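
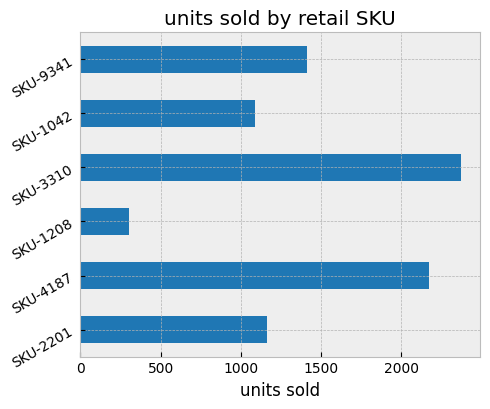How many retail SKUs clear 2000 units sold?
2

Above 2000: SKU-4187, SKU-3310.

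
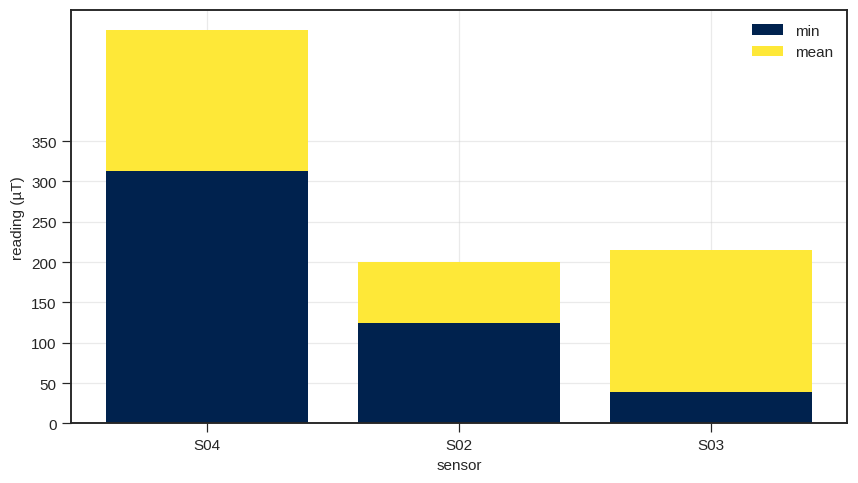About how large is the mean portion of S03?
≈ 150

mean top ≈ 200, bottom ≈ 50; segment ≈ 150.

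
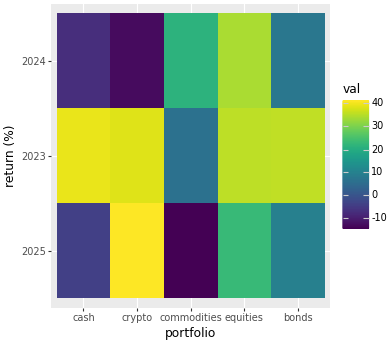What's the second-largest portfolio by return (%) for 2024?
Top 3 for 2024: equities ≈ 35, commodities ≈ 20, bonds ≈ 10.

commodities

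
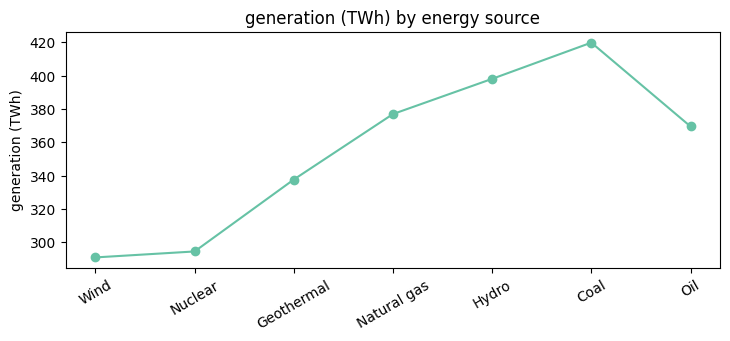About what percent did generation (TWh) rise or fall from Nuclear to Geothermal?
≈ +13.3%

Nuclear ≈ 300, Geothermal ≈ 340; (340 − 300) / 300 ≈ +13.3%.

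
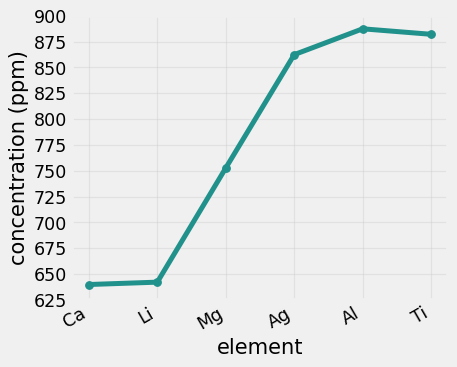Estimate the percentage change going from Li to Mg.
≈ +15.4%

Li ≈ 650, Mg ≈ 750; (750 − 650) / 650 ≈ +15.4%.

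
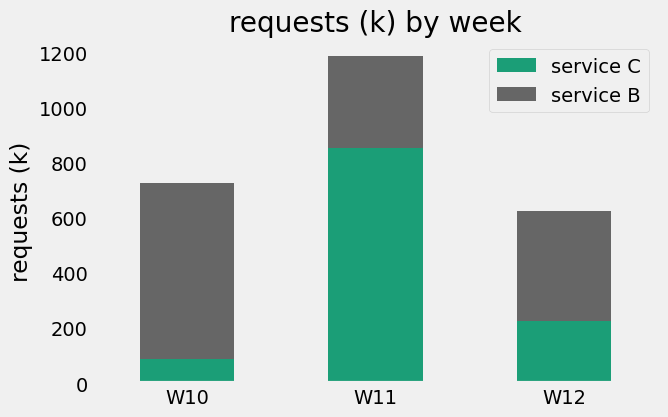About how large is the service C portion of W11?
≈ 900

service C top ≈ 900, bottom ≈ 0; segment ≈ 900.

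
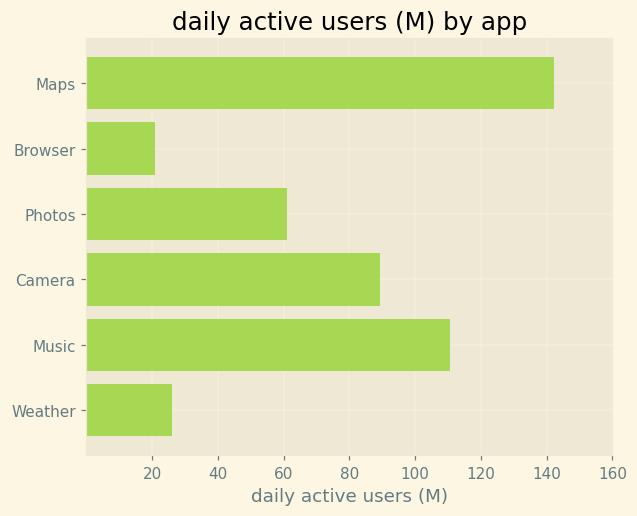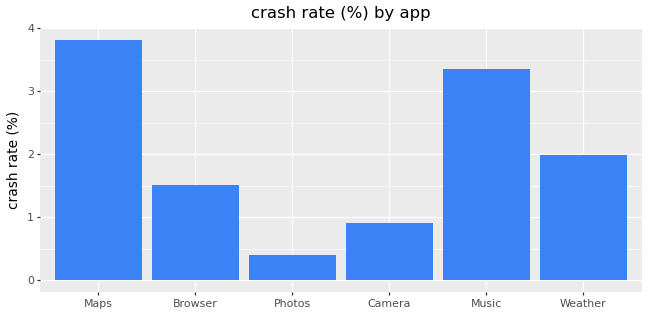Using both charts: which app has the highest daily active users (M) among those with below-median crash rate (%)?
Chart 2 median crash rate (%) ≈ 2; below-median apps: Browser, Photos, Camera. Among those, Camera has the highest daily active users (M) (≈ 80).

Camera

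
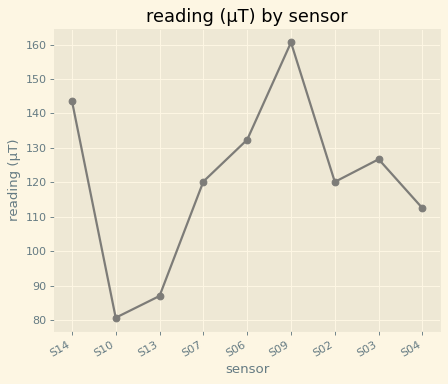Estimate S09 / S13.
S09 ≈ 160, S13 ≈ 90; 160/90 ≈ 1.78.

≈ 1.78×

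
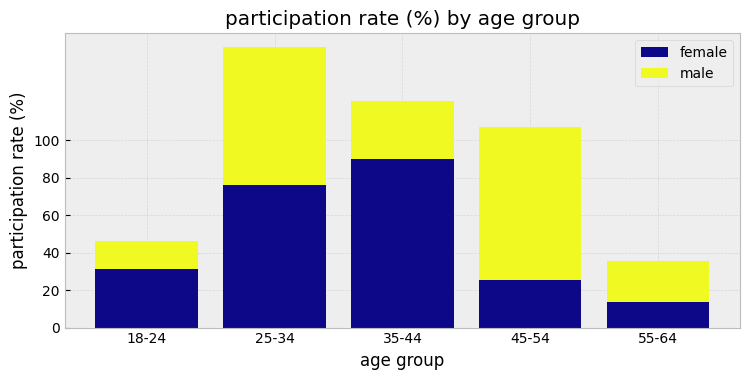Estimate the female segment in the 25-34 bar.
female top ≈ 80, bottom ≈ 0; segment ≈ 80.

≈ 80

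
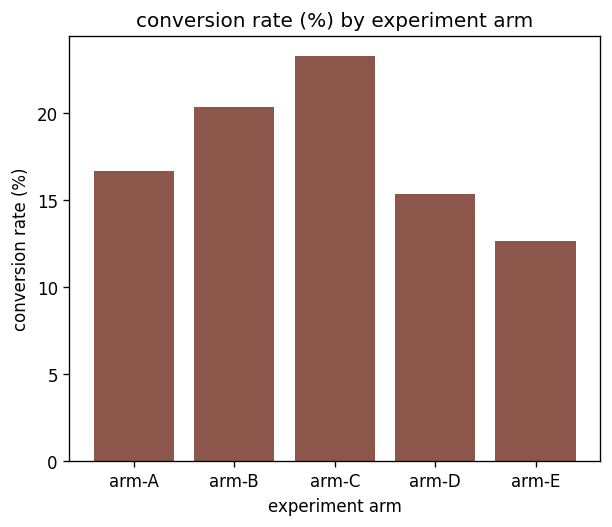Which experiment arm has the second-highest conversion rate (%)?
arm-B

Top 3: arm-C ≈ 24, arm-B ≈ 20, arm-A ≈ 16.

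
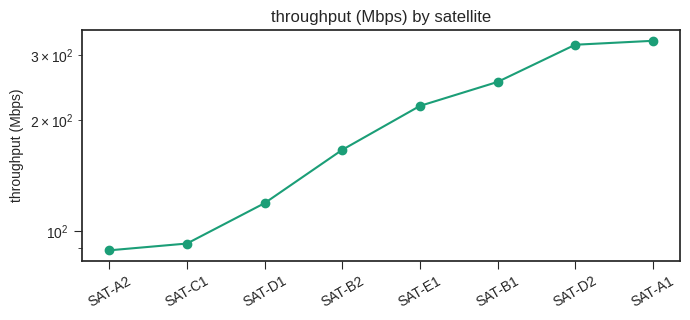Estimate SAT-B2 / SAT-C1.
≈ 1.6×

SAT-B2 ≈ 160, SAT-C1 ≈ 100; 160/100 ≈ 1.6.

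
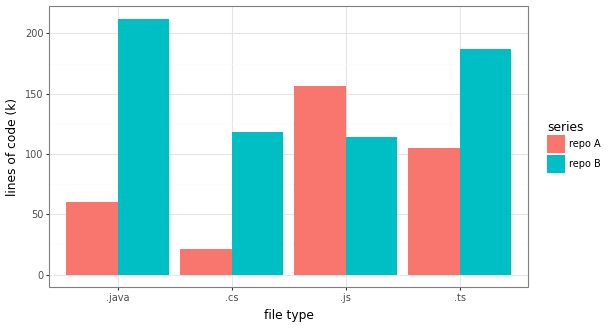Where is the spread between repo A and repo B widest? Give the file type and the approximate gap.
.java: repo A ≈ 60, repo B ≈ 220 → gap ≈ 160. Next-largest (.cs) is only ≈ 100.

.java, ≈ 160 k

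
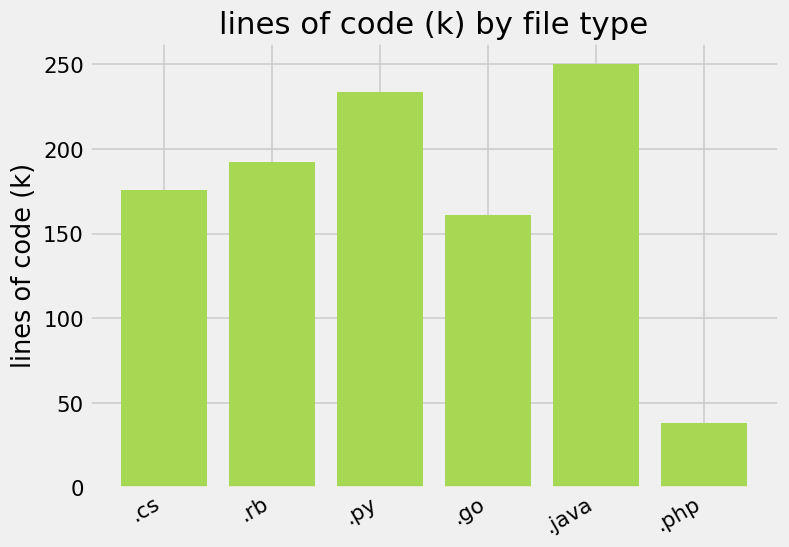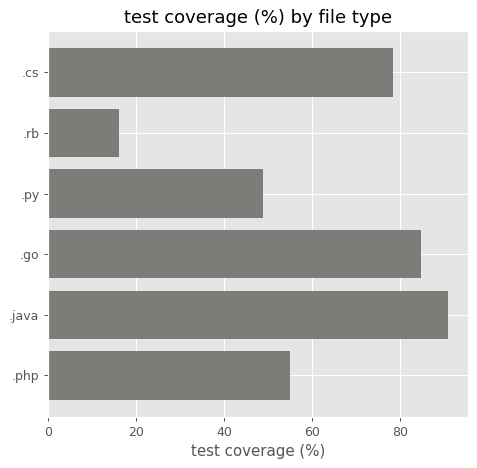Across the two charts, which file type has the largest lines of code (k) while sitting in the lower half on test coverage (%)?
.py

Chart 2 median test coverage (%) ≈ 70; below-median file types: .rb, .py, .php. Among those, .py has the highest lines of code (k) (≈ 225).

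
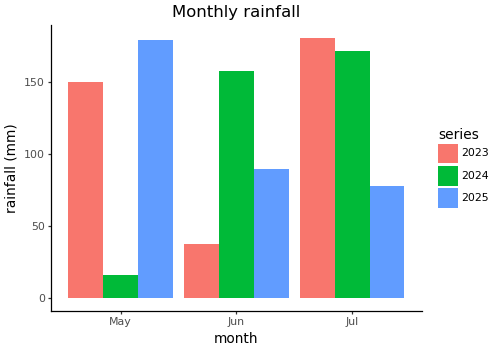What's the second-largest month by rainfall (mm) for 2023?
Top 3 for 2023: Jul ≈ 180, May ≈ 140, Jun ≈ 40.

May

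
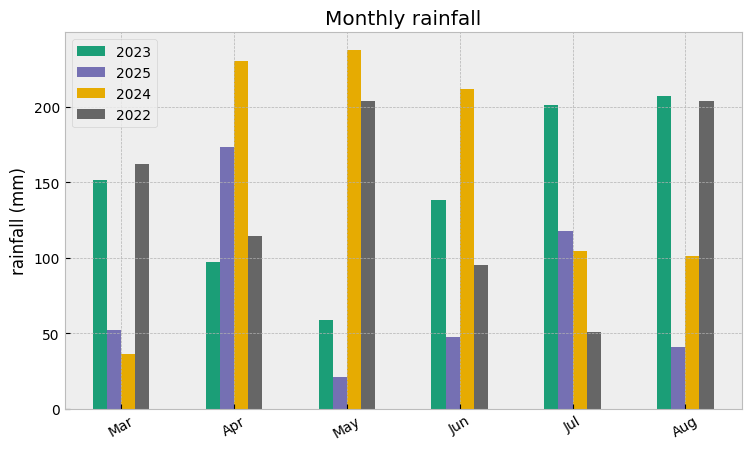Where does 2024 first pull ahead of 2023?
Mar: 2024 ≈ 40 vs 2023 ≈ 160 (not yet); Apr: 2024 ≈ 240 vs 2023 ≈ 100 (first crossover).

Apr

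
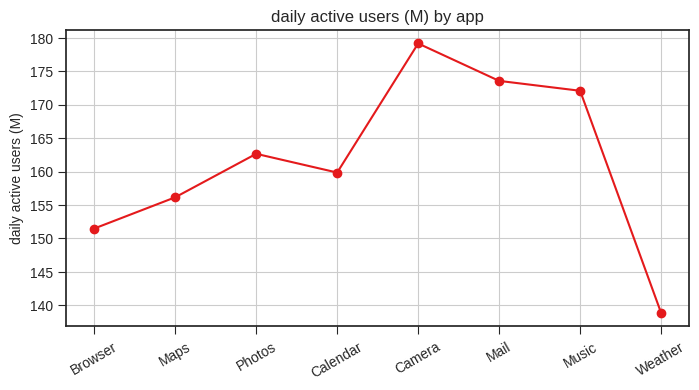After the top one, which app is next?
Mail

Top 3: Camera ≈ 180, Mail ≈ 175, Music ≈ 170.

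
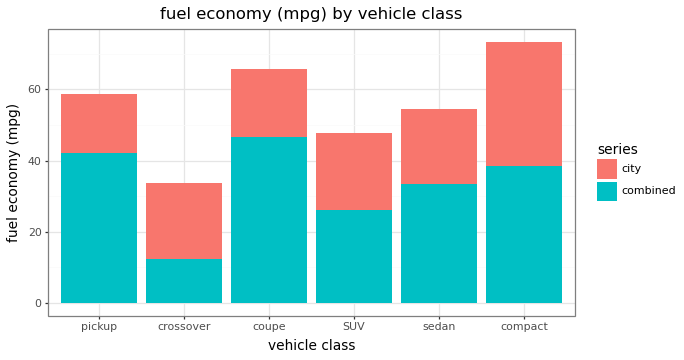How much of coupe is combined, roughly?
≈ 50

combined top ≈ 50, bottom ≈ 0; segment ≈ 50.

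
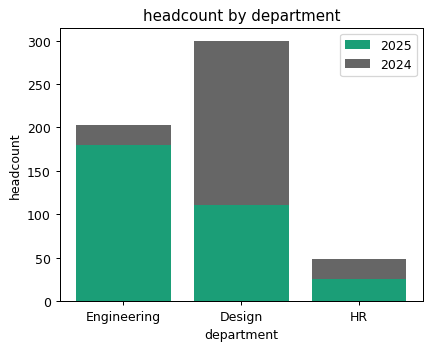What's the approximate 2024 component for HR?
2024 top ≈ 50, bottom ≈ 25; segment ≈ 25.

≈ 25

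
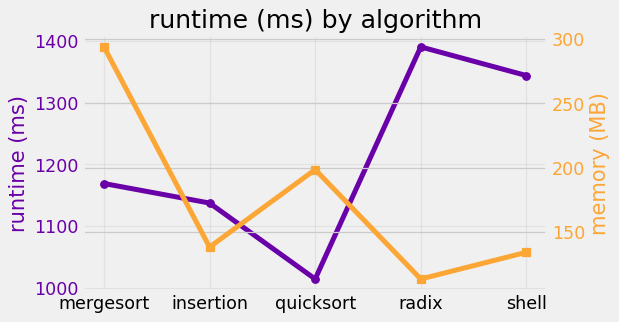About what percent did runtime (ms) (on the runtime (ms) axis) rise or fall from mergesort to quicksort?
≈ -13%

mergesort ≈ 1150, quicksort ≈ 1000; (1000 − 1150) / 1150 ≈ -13%.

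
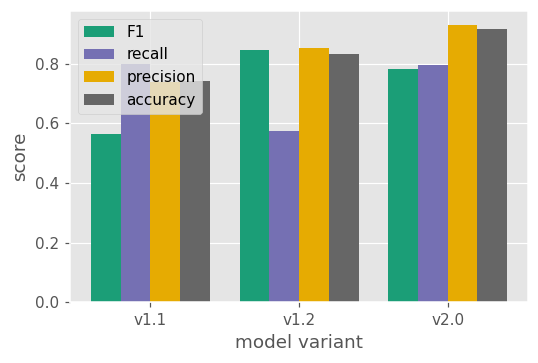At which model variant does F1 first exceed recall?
v1.1: F1 ≈ 0.6 vs recall ≈ 0.8 (not yet); v1.2: F1 ≈ 0.8 vs recall ≈ 0.6 (first crossover).

v1.2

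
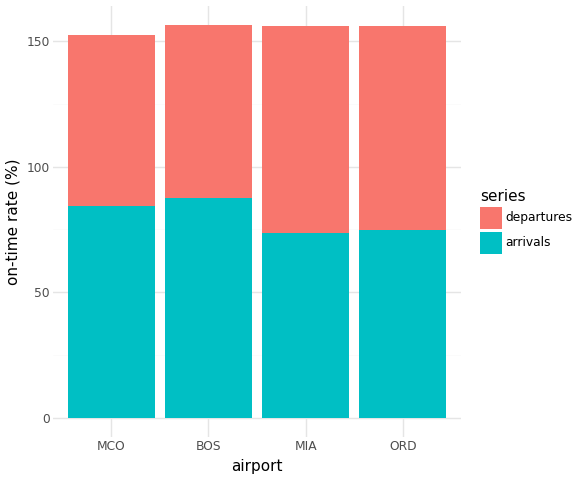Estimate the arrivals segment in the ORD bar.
arrivals top ≈ 80, bottom ≈ 0; segment ≈ 80.

≈ 80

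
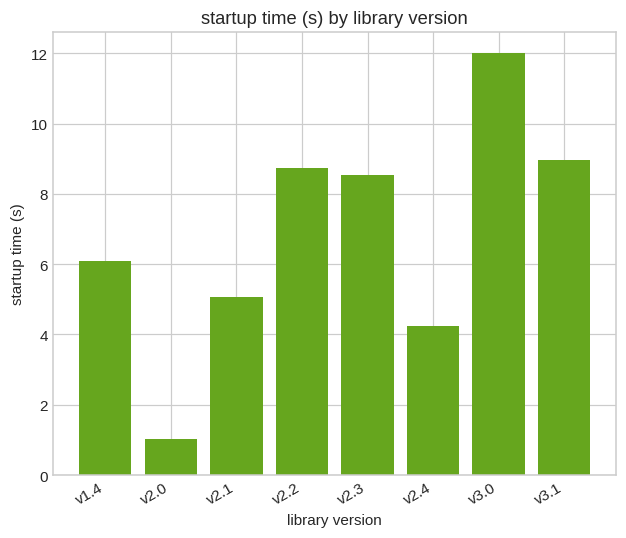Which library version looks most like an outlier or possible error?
v2.0

v2.0 ≈ 1; the rest sit between ≈ 4 and ≈ 12.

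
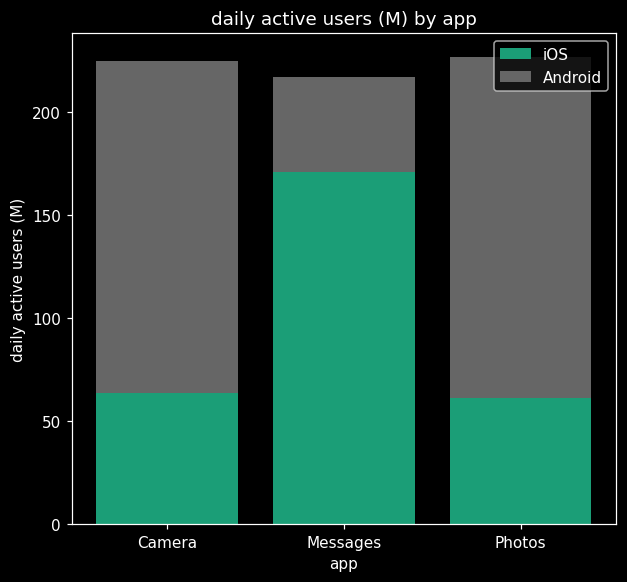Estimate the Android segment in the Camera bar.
≈ 160

Android top ≈ 220, bottom ≈ 60; segment ≈ 160.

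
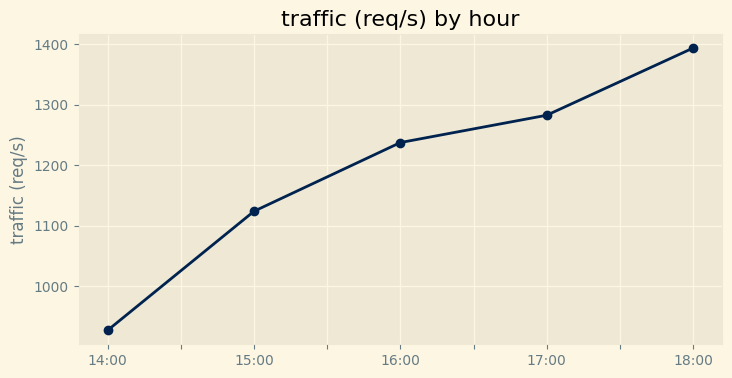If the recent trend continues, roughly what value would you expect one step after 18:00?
≈ 1475

Last three: 1250, 1300, 1400 → slope ≈ 75/step → next ≈ 1475.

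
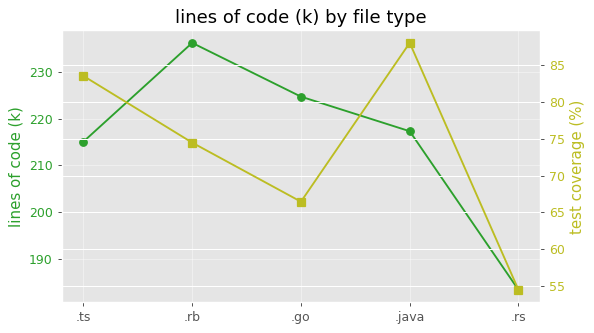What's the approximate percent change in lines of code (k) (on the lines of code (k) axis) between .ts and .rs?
.ts ≈ 215, .rs ≈ 185; (185 − 215) / 215 ≈ -14%.

≈ -14%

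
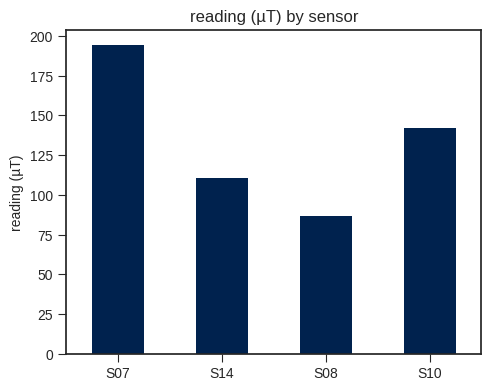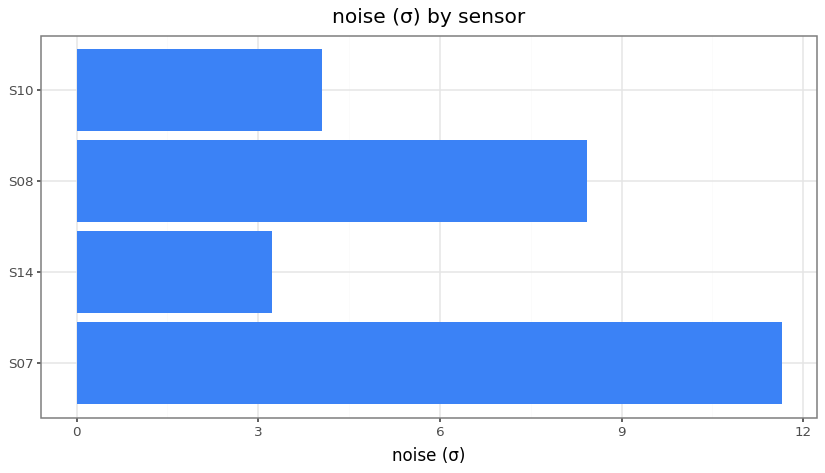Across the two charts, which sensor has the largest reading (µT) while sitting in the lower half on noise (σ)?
S10

Chart 2 median noise (σ) ≈ 6; below-median sensors: S14, S10. Among those, S10 has the highest reading (µT) (≈ 140).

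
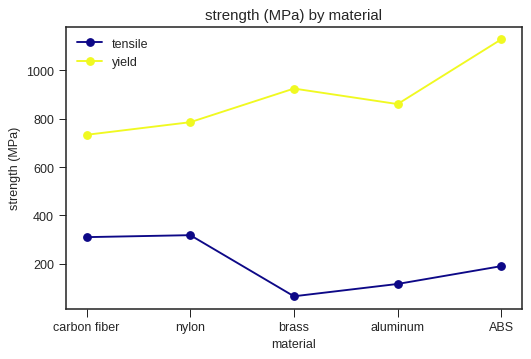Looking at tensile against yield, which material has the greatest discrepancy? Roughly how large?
ABS, ≈ 900 MPa

ABS: tensile ≈ 200, yield ≈ 1100 → gap ≈ 900. Next-largest (brass) is only ≈ 800.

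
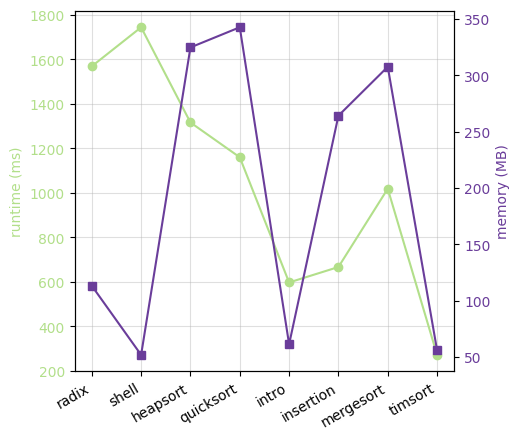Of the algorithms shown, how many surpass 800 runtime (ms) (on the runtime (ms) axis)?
Above 800: radix, shell, heapsort, quicksort, mergesort.

5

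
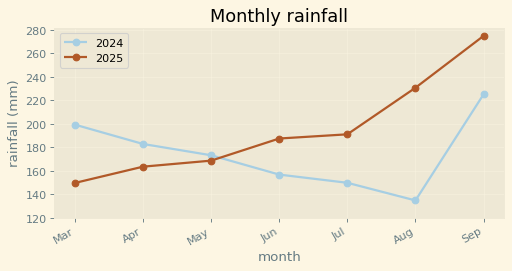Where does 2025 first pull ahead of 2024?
Jun

May: 2025 ≈ 160 vs 2024 ≈ 180 (not yet); Jun: 2025 ≈ 180 vs 2024 ≈ 160 (first crossover).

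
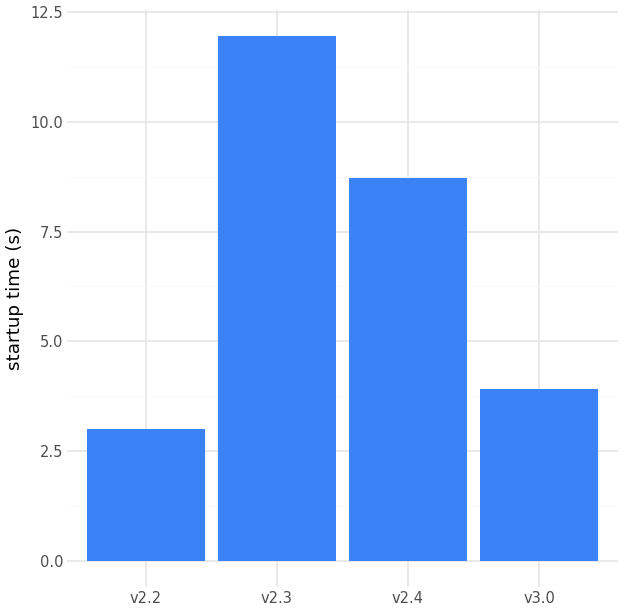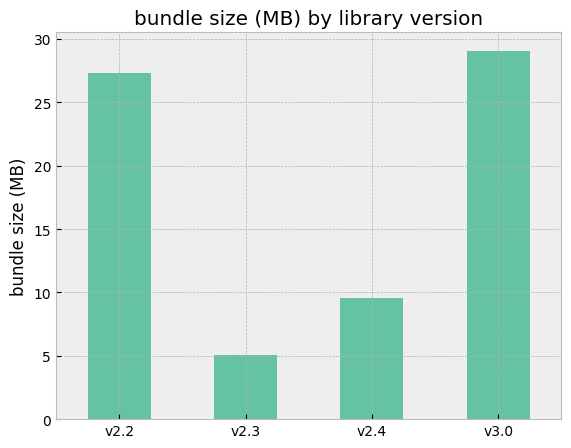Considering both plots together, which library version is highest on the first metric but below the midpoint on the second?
v2.3

Chart 2 median bundle size (MB) ≈ 20; below-median library versions: v2.3, v2.4. Among those, v2.3 has the highest startup time (s) (≈ 12).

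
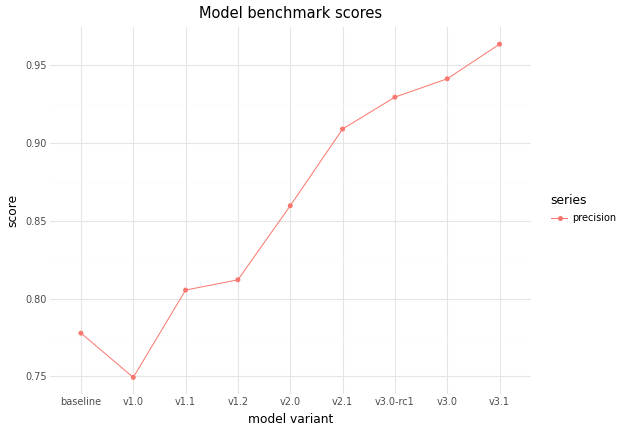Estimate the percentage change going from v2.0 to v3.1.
≈ +11.6%

v2.0 ≈ 0.86, v3.1 ≈ 0.96; (0.96 − 0.86) / 0.86 ≈ +11.6%.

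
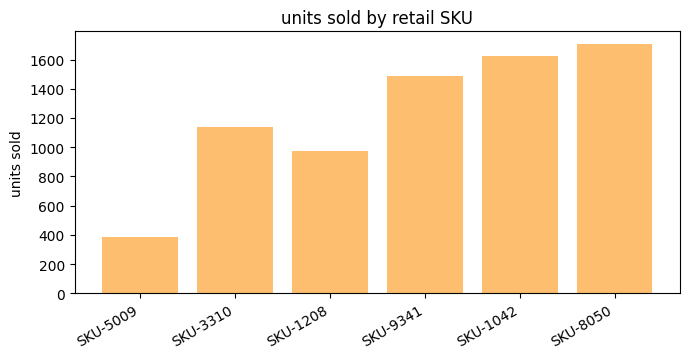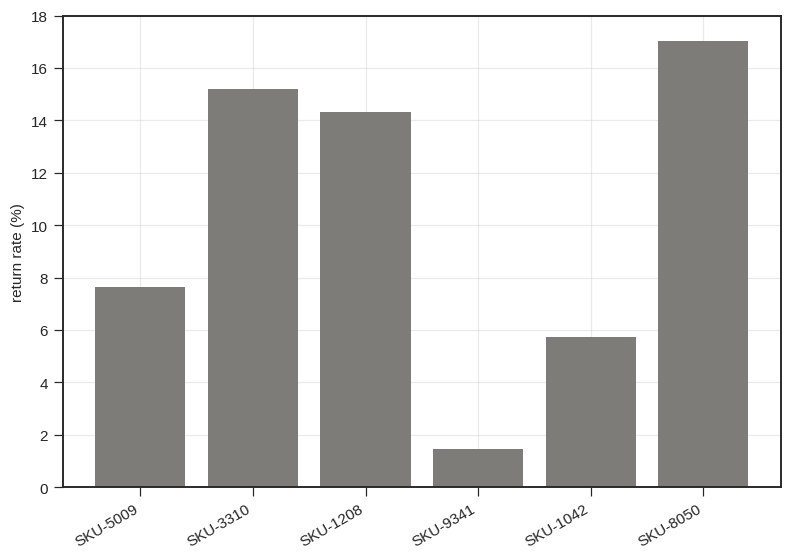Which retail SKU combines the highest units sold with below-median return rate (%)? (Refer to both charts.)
SKU-1042

Chart 2 median return rate (%) ≈ 10; below-median retail SKUs: SKU-5009, SKU-9341, SKU-1042. Among those, SKU-1042 has the highest units sold (≈ 1600).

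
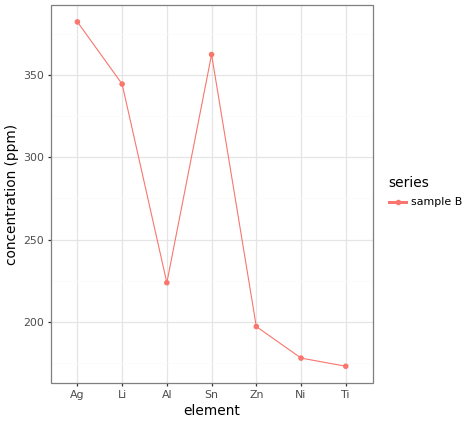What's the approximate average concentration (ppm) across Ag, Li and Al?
(380 + 340 + 220) / 3 ≈ 313.

≈ 313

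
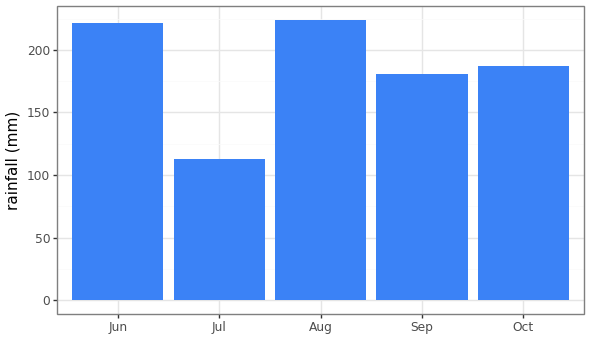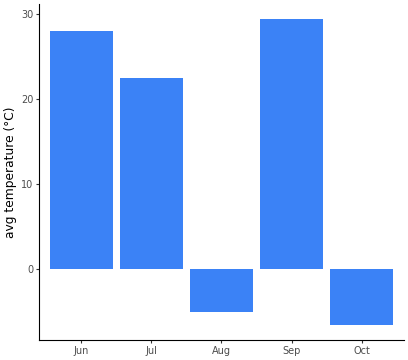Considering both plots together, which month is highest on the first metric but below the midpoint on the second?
Aug

Chart 2 median avg temperature (°C) ≈ 20; below-median months: Aug, Oct. Among those, Aug has the highest rainfall (mm) (≈ 225).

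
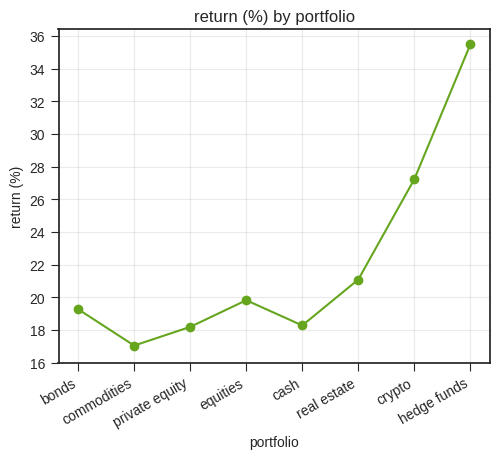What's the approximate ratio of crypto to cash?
crypto ≈ 28, cash ≈ 18; 28/18 ≈ 1.56.

≈ 1.56×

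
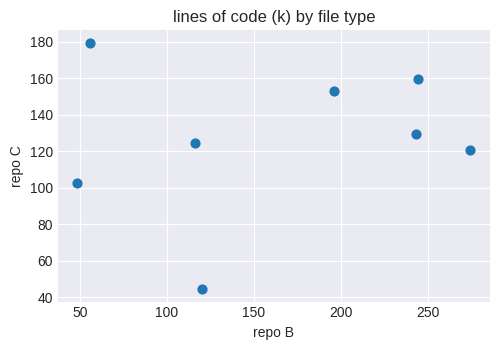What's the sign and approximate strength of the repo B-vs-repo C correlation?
no clear correlation

Points are roughly uncorrelated; weak (|r| ≈ 0.1).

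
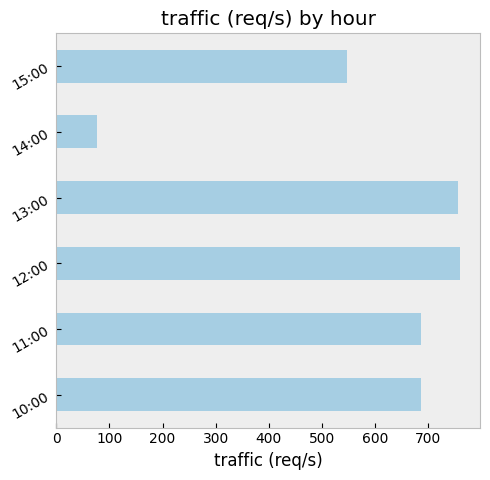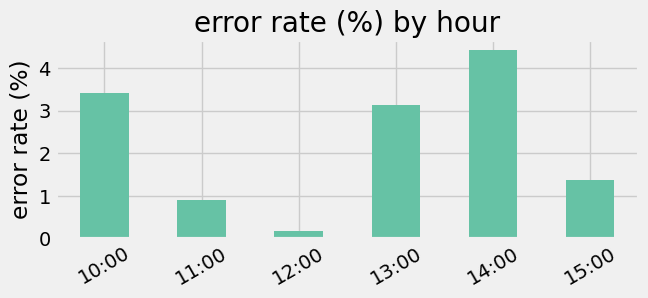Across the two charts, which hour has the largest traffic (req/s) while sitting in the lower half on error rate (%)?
Chart 2 median error rate (%) ≈ 2.5; below-median hours: 11:00, 12:00, 15:00. Among those, 12:00 has the highest traffic (req/s) (≈ 800).

12:00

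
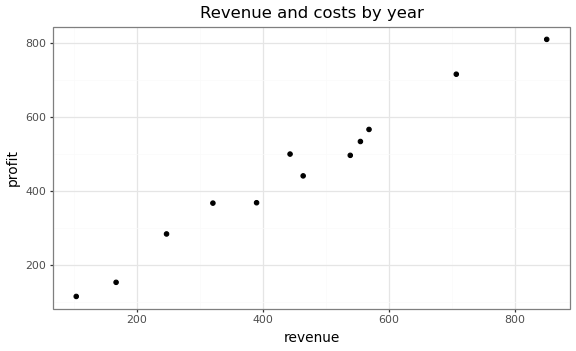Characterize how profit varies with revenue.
Points are positively correlated; strong (|r| ≈ 1.0).

positive, strong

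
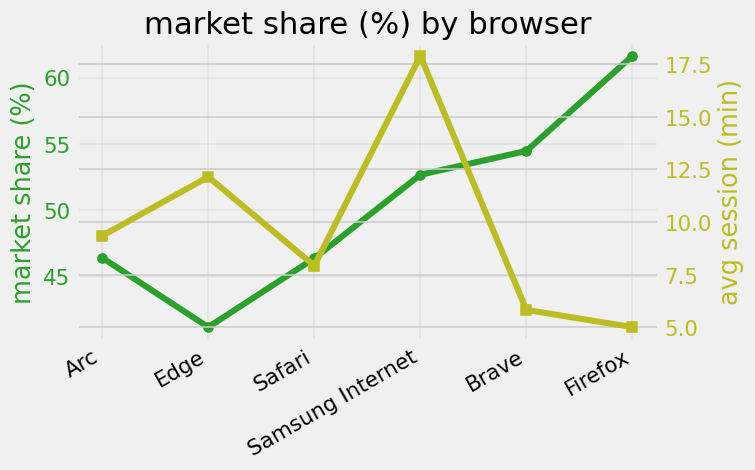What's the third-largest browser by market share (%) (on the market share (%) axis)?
Top 4 (on the market share (%) axis): Firefox ≈ 62, Brave ≈ 54, Samsung Internet ≈ 52, Arc ≈ 46.

Samsung Internet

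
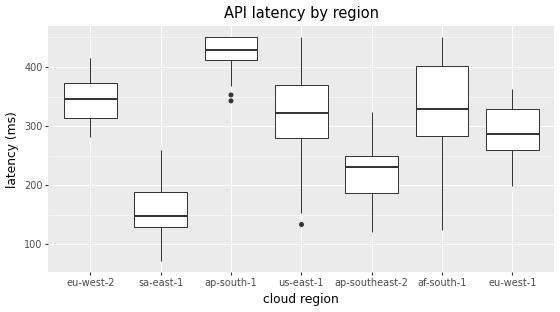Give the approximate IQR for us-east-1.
≈ 100

Q3 ≈ 375, Q1 ≈ 275; IQR ≈ 100.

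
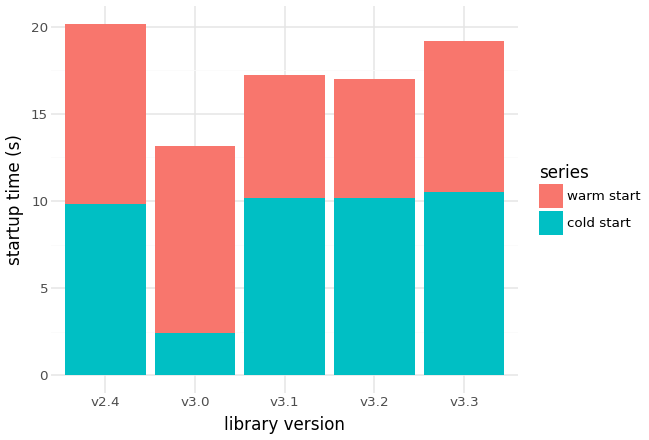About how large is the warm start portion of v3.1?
≈ 8

warm start top ≈ 18, bottom ≈ 10; segment ≈ 8.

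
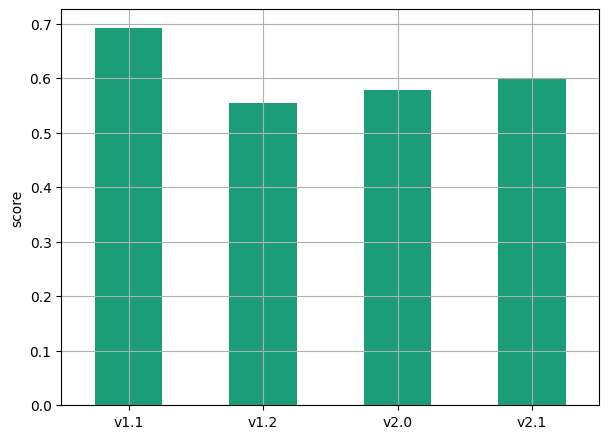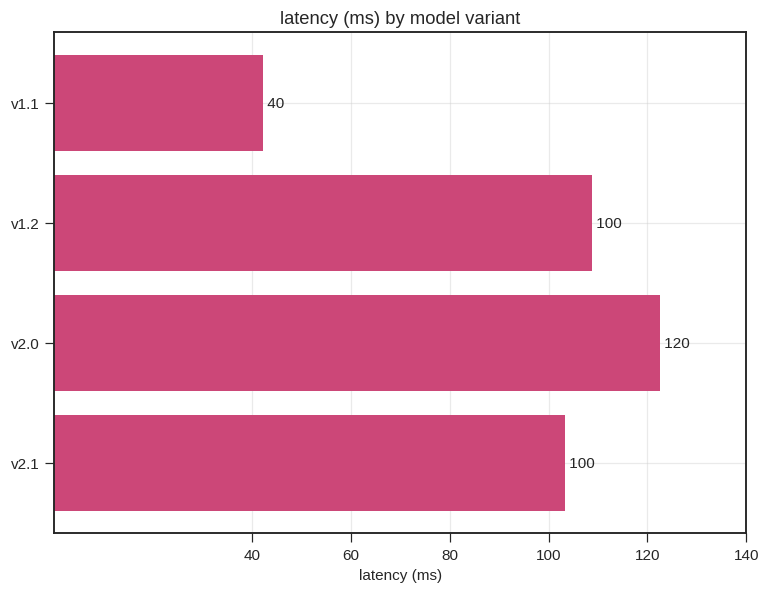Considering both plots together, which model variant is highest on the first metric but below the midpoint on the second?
v1.1

Chart 2 median latency (ms) ≈ 100; below-median model variants: v1.1, v2.1. Among those, v1.1 has the highest score (≈ 0.7).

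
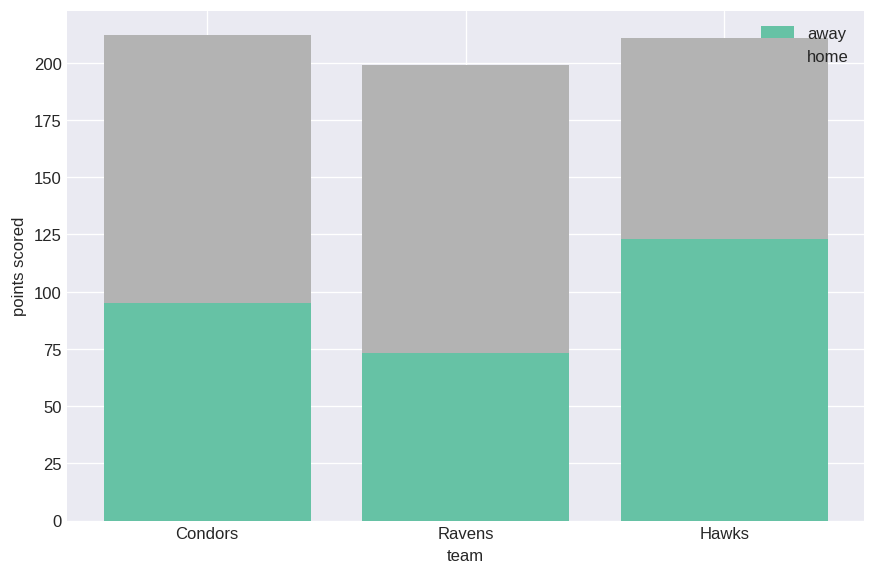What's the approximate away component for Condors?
≈ 100

away top ≈ 100, bottom ≈ 0; segment ≈ 100.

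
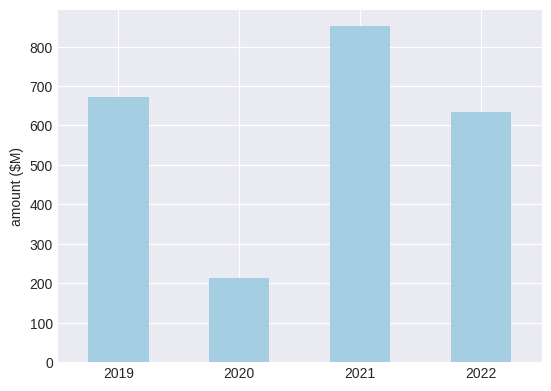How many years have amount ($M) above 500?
Above 500: 2019, 2021, 2022.

3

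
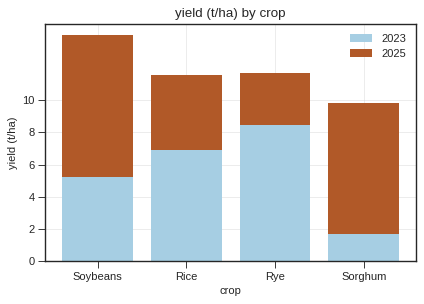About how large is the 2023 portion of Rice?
≈ 6

2023 top ≈ 6, bottom ≈ 0; segment ≈ 6.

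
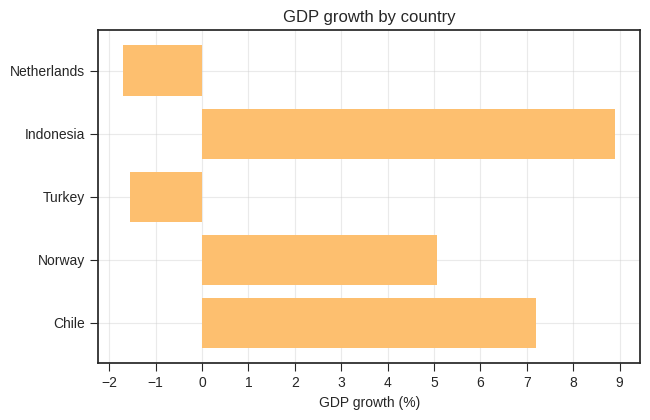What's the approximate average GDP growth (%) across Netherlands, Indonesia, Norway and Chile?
≈ 5

(-2 + 9 + 5 + 7) / 4 ≈ 5.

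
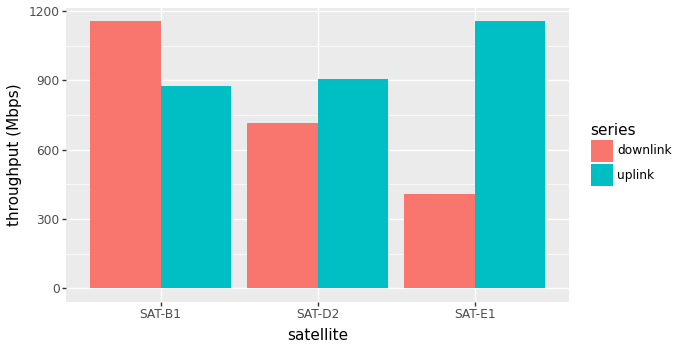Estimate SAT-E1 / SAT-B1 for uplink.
SAT-E1 ≈ 1200, SAT-B1 ≈ 900; 1200/900 ≈ 1.33.

≈ 1.33×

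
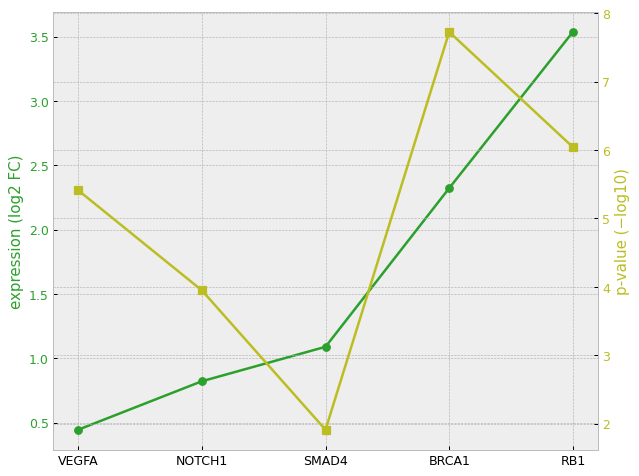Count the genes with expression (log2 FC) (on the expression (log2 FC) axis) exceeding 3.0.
Above 3.0: RB1.

1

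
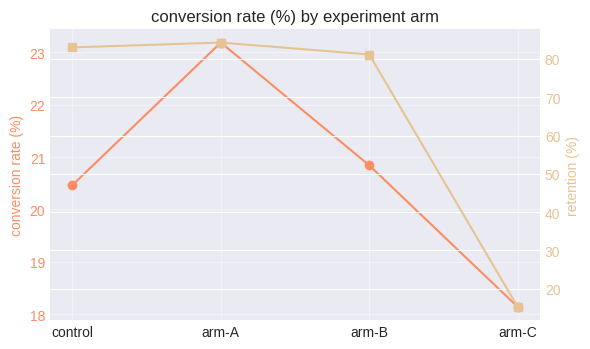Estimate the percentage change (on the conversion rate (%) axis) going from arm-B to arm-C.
arm-B ≈ 21.0, arm-C ≈ 18.0; (18.0 − 21.0) / 21.0 ≈ -14.3%.

≈ -14.3%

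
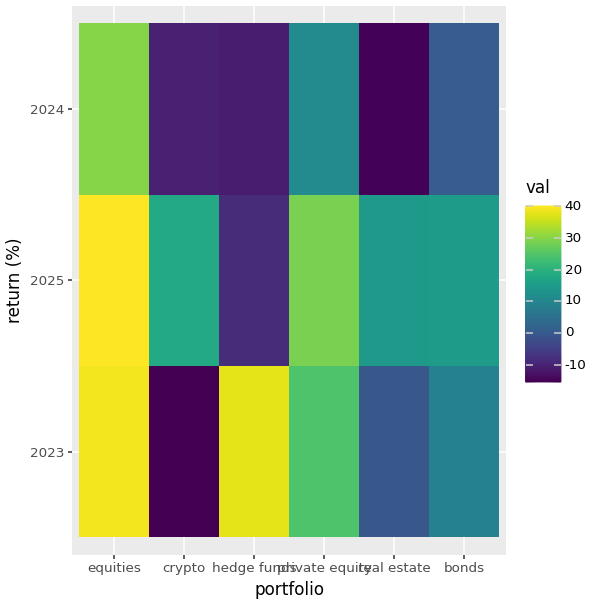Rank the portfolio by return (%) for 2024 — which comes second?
Top 3 for 2024: equities ≈ 30, private equity ≈ 10, bonds ≈ 0.

private equity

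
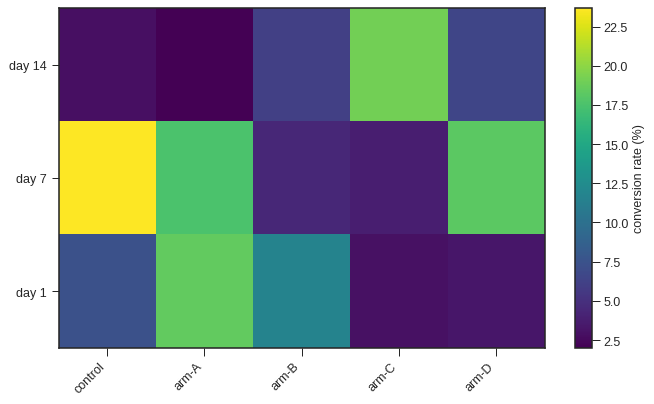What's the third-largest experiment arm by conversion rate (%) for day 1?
Top 4 for day 1: arm-A ≈ 18, arm-B ≈ 12, control ≈ 8, arm-D ≈ 4.

control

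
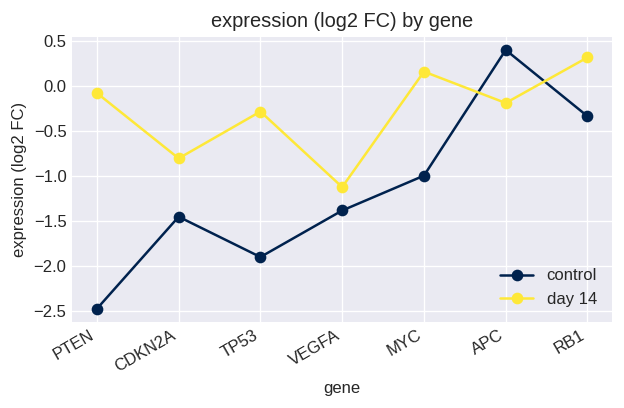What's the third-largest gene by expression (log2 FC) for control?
MYC

Top 4 for control: APC ≈ 0.5, RB1 ≈ -0.5, MYC ≈ -1.0, VEGFA ≈ -1.5.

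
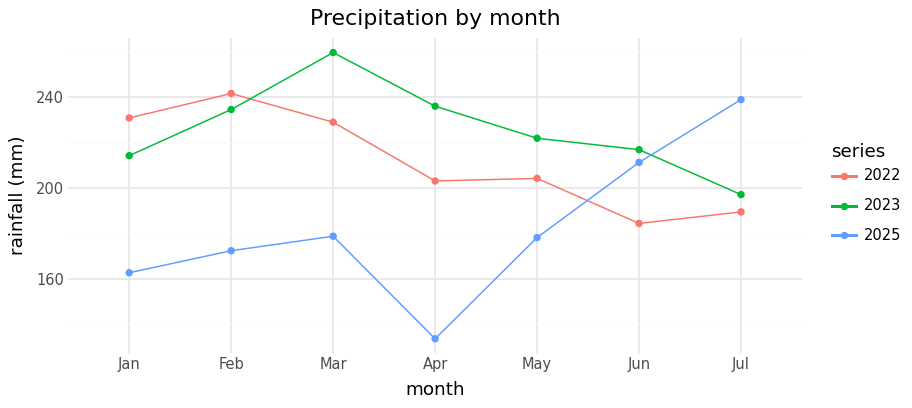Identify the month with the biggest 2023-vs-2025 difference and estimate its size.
Apr: 2023 ≈ 240, 2025 ≈ 140 → gap ≈ 100. Next-largest (Mar) is only ≈ 80.

Apr, ≈ 100 mm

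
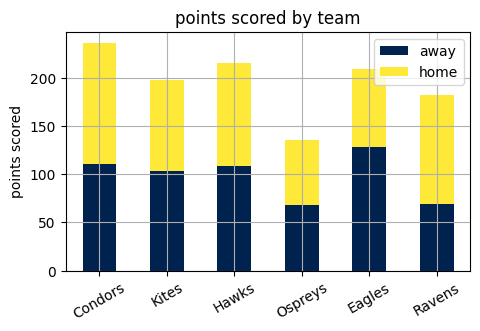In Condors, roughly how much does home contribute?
home top ≈ 240, bottom ≈ 120; segment ≈ 120.

≈ 120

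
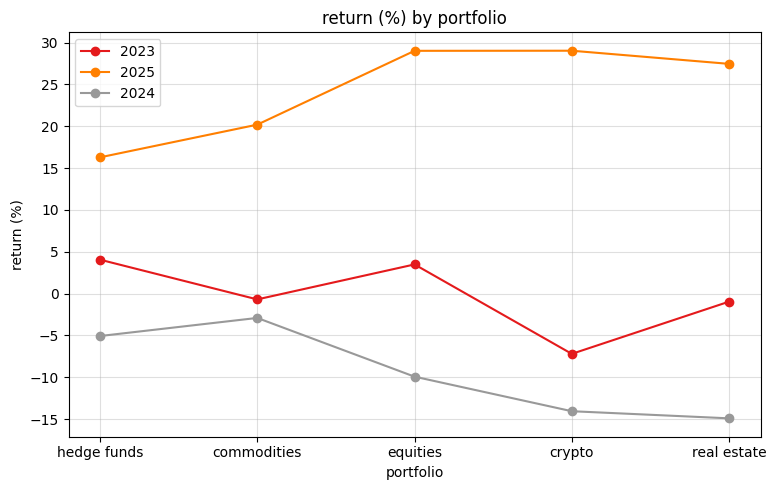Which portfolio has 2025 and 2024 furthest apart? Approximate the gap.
crypto, ≈ 45 %

crypto: 2025 ≈ 30, 2024 ≈ -15 → gap ≈ 45. Next-largest (real estate) is only ≈ 40.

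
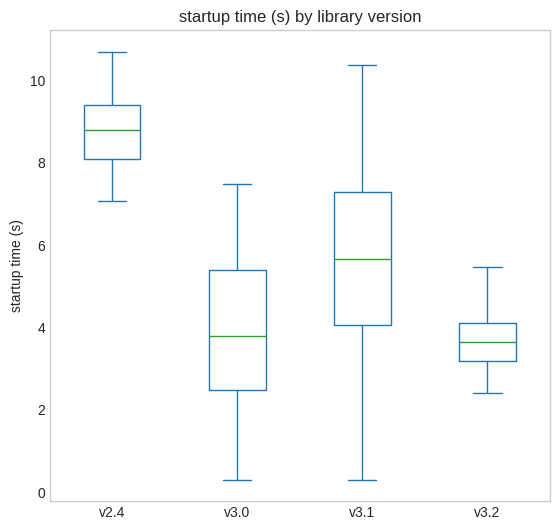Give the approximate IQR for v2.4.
Q3 ≈ 9.5, Q1 ≈ 8.0; IQR ≈ 1.5.

≈ 1.5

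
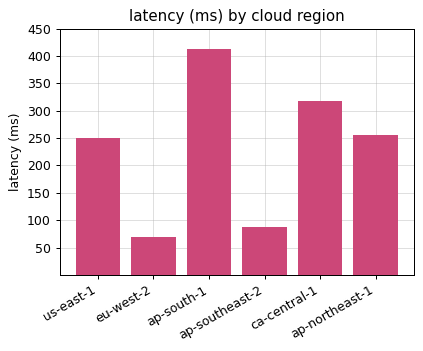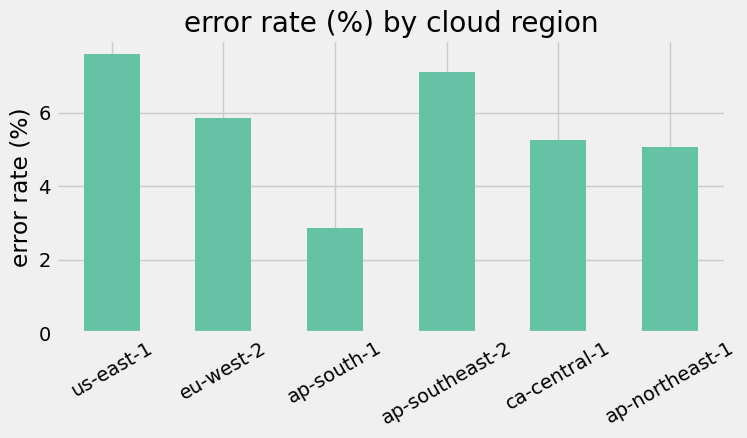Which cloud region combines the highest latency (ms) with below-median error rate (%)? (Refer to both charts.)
Chart 2 median error rate (%) ≈ 6; below-median cloud regions: ap-south-1, ca-central-1, ap-northeast-1. Among those, ap-south-1 has the highest latency (ms) (≈ 400).

ap-south-1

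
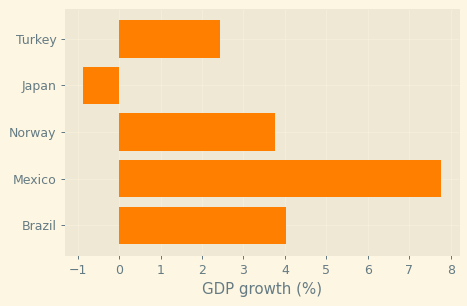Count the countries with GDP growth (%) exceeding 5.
Above 5: Mexico.

1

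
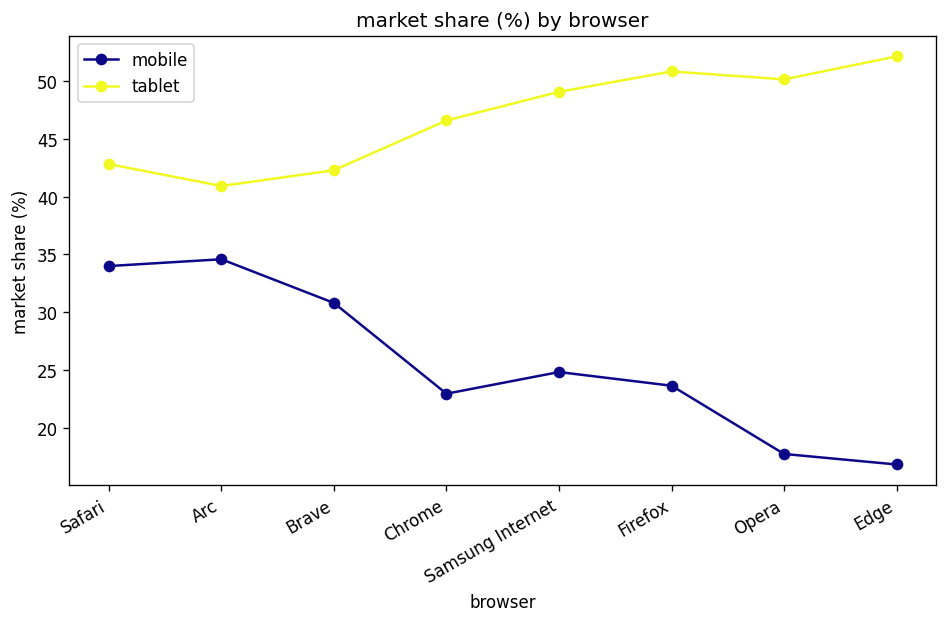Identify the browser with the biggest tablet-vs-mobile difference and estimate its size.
Edge, ≈ 35 %

Edge: tablet ≈ 50, mobile ≈ 15 → gap ≈ 35. Next-largest (Opera) is only ≈ 30.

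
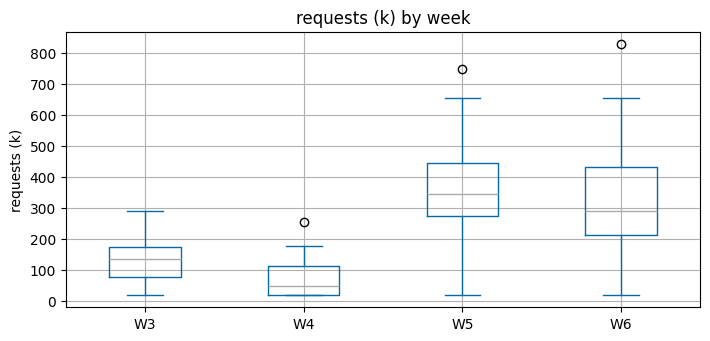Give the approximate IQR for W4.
Q3 ≈ 100, Q1 ≈ 0; IQR ≈ 100.

≈ 100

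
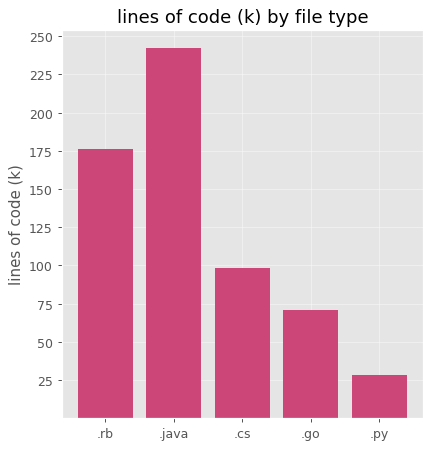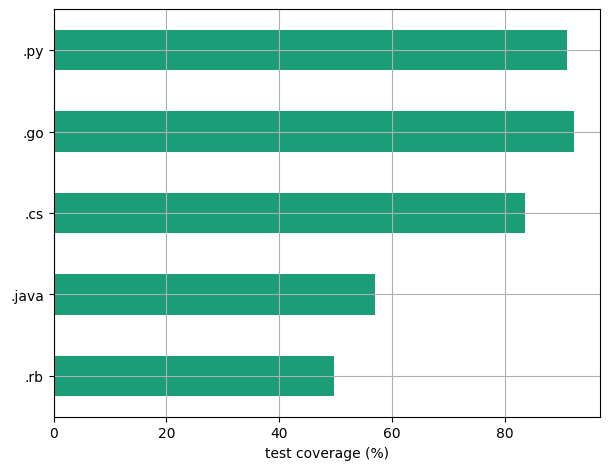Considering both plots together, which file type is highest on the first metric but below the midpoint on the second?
Chart 2 median test coverage (%) ≈ 80; below-median file types: .rb, .java. Among those, .java has the highest lines of code (k) (≈ 250).

.java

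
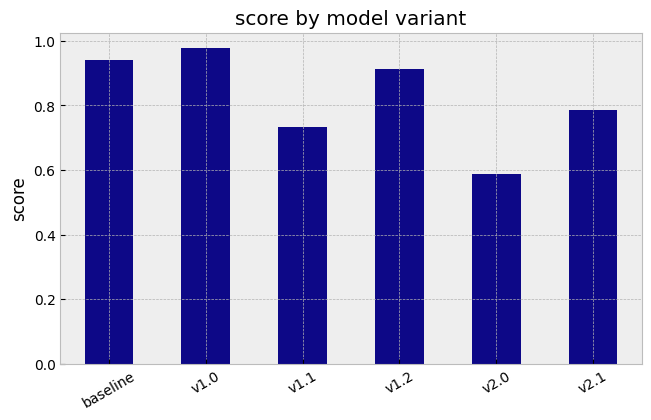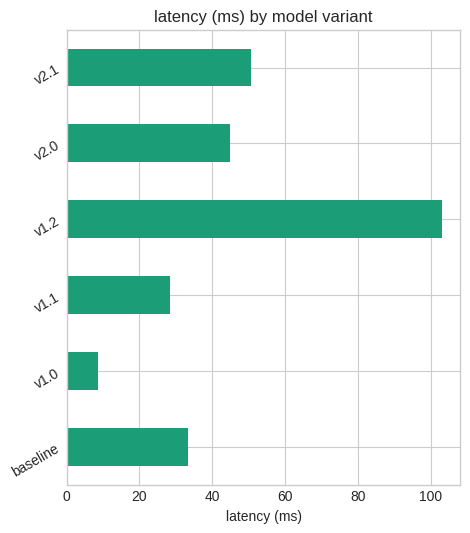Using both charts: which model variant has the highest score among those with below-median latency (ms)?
Chart 2 median latency (ms) ≈ 40; below-median model variants: baseline, v1.0, v1.1. Among those, v1.0 has the highest score (≈ 1).

v1.0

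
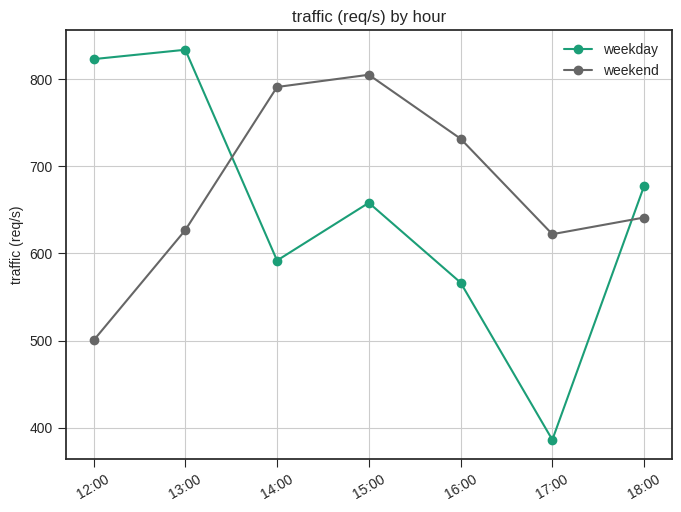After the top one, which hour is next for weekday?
12:00

Top 3 for weekday: 13:00 ≈ 850, 12:00 ≈ 800, 18:00 ≈ 700.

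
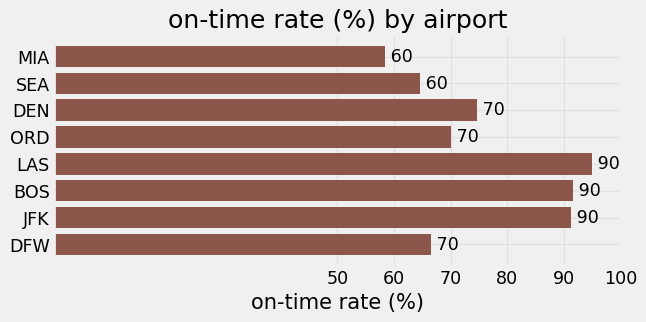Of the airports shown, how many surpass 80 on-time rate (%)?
Above 80: LAS, BOS, JFK.

3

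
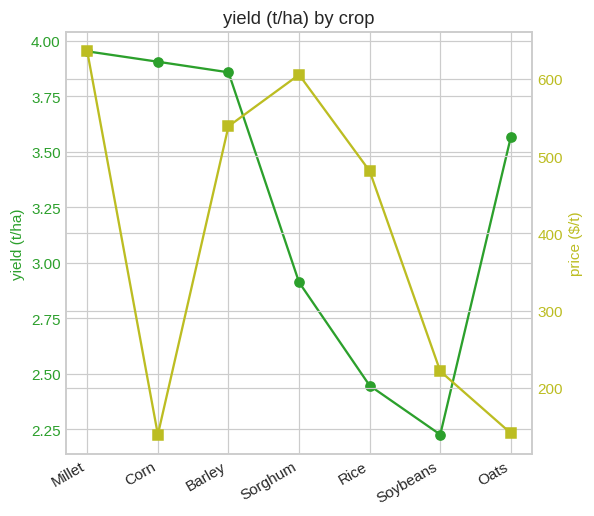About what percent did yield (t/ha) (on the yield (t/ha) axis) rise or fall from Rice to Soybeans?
≈ -8.3%

Rice ≈ 2.4, Soybeans ≈ 2.2; (2.2 − 2.4) / 2.4 ≈ -8.3%.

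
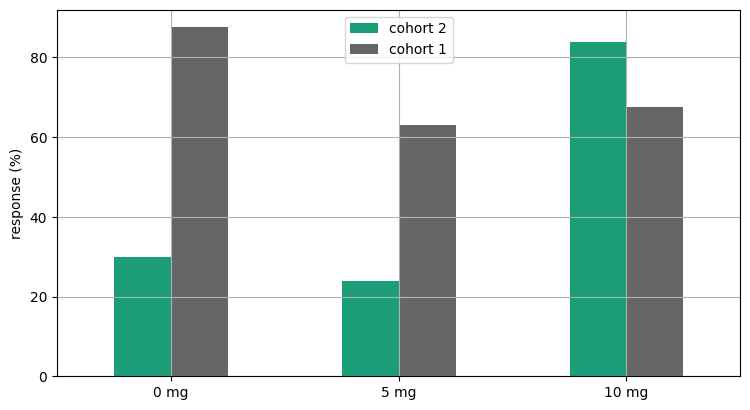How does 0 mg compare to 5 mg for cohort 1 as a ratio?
0 mg ≈ 90, 5 mg ≈ 60; 90/60 ≈ 1.5.

≈ 1.5×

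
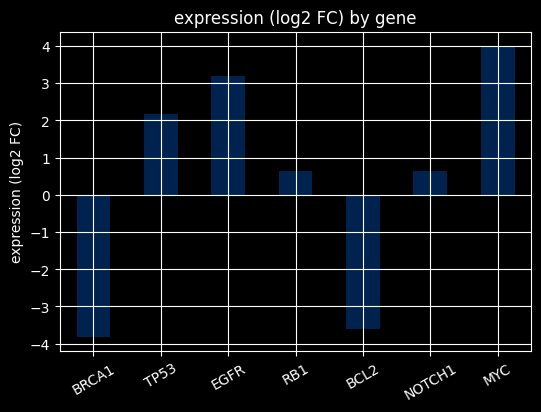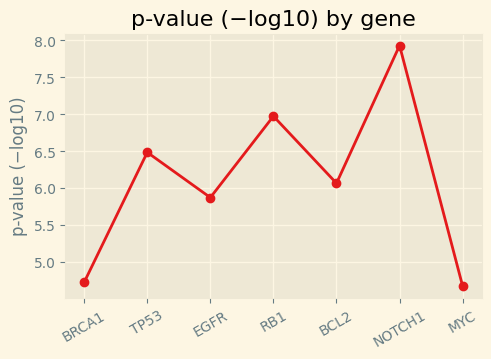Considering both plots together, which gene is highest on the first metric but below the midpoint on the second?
MYC

Chart 2 median p-value (−log10) ≈ 6; below-median genes: BRCA1, EGFR, MYC. Among those, MYC has the highest expression (log2 FC) (≈ 4).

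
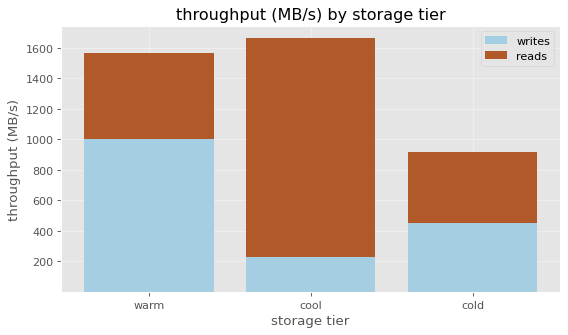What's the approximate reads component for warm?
reads top ≈ 1600, bottom ≈ 1000; segment ≈ 600.

≈ 600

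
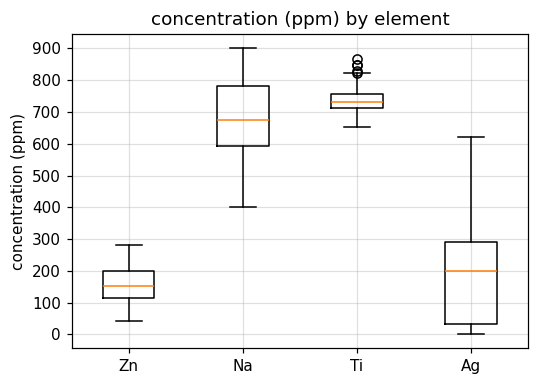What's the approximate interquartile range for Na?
≈ 200

Q3 ≈ 800, Q1 ≈ 600; IQR ≈ 200.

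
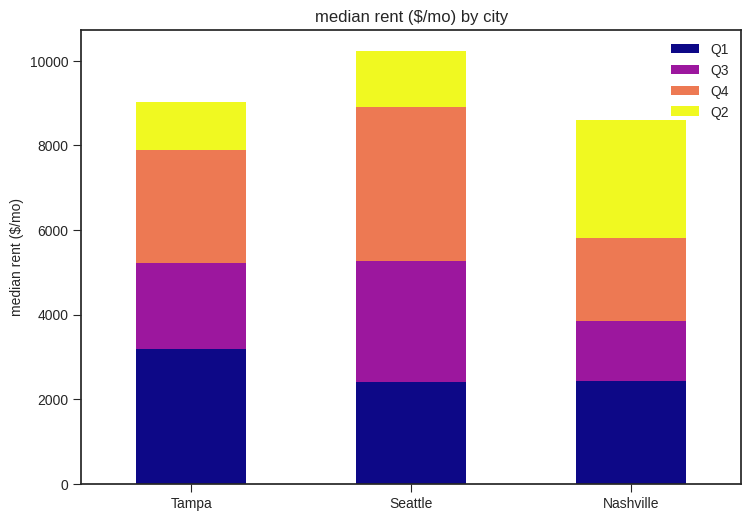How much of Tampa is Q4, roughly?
Q4 top ≈ 8000, bottom ≈ 5000; segment ≈ 3000.

≈ 3000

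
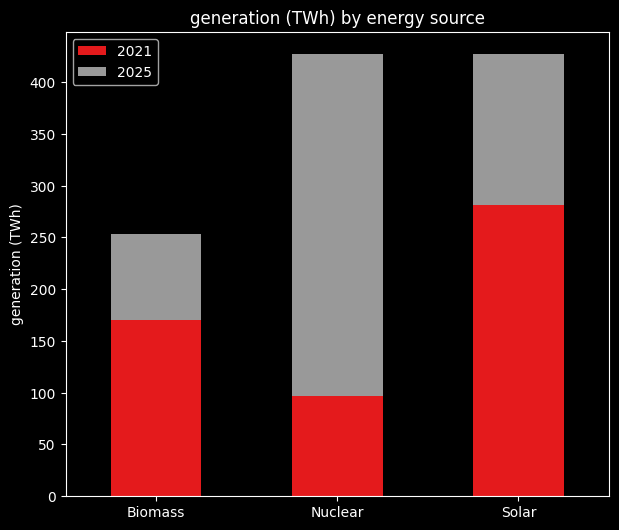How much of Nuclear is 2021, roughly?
≈ 100

2021 top ≈ 100, bottom ≈ 0; segment ≈ 100.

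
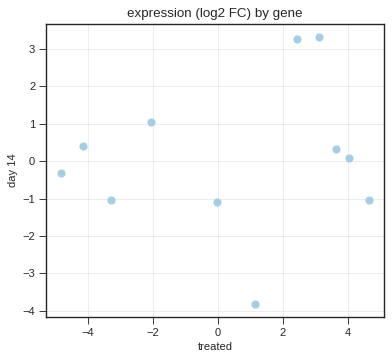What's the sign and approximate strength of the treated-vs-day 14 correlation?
no clear correlation

Points are roughly uncorrelated; weak (|r| ≈ 0.2).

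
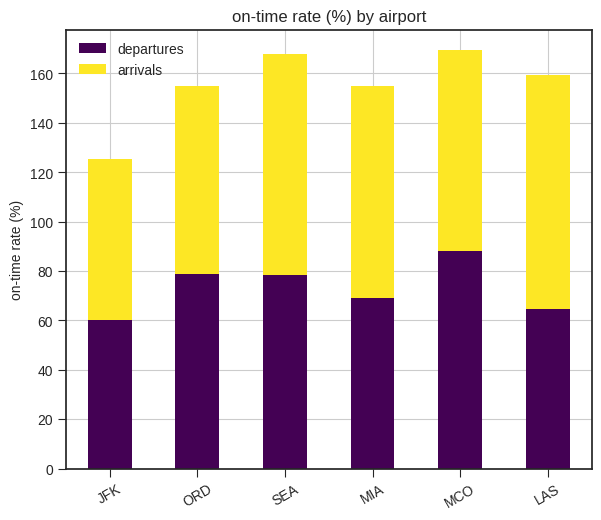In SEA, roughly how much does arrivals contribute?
arrivals top ≈ 160, bottom ≈ 80; segment ≈ 80.

≈ 80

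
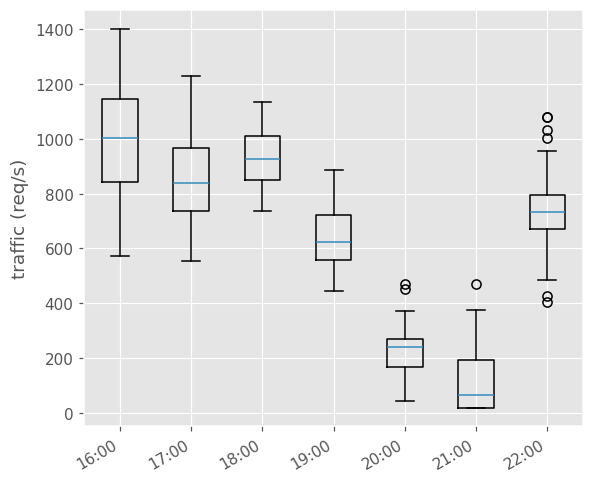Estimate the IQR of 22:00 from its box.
≈ 100

Q3 ≈ 800, Q1 ≈ 700; IQR ≈ 100.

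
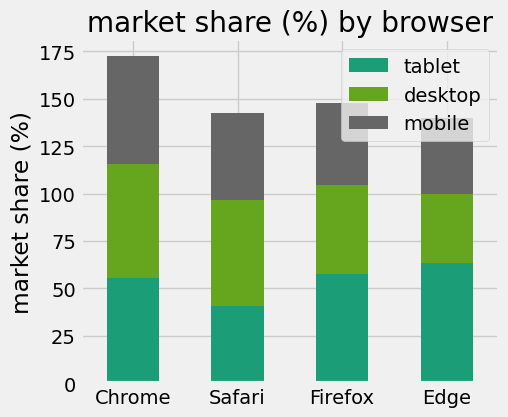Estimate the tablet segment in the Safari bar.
tablet top ≈ 40, bottom ≈ 0; segment ≈ 40.

≈ 40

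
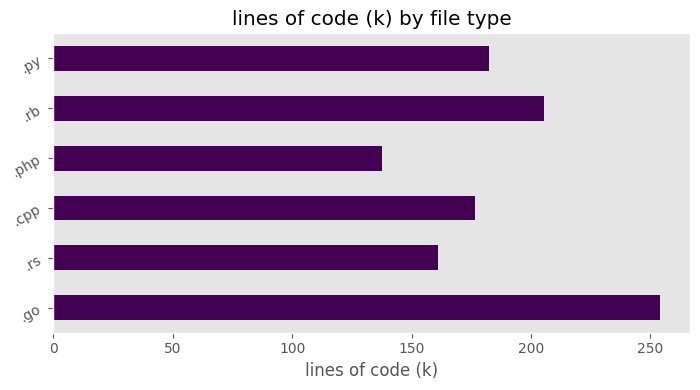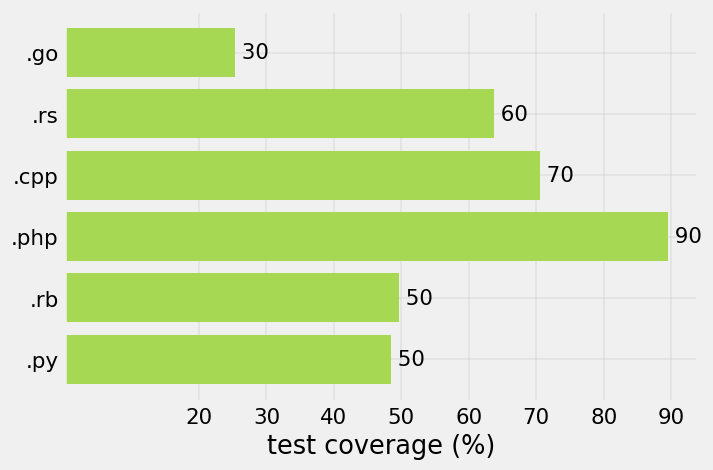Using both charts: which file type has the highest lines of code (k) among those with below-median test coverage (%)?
.go

Chart 2 median test coverage (%) ≈ 60; below-median file types: .go, .rb, .py. Among those, .go has the highest lines of code (k) (≈ 250).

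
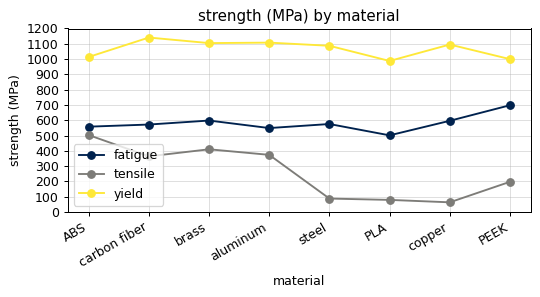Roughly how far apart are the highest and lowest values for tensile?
Max ABS ≈ 500, min copper ≈ 100; range ≈ 400.

≈ 400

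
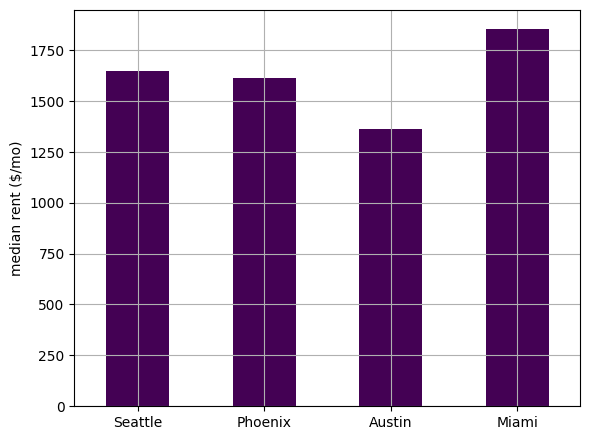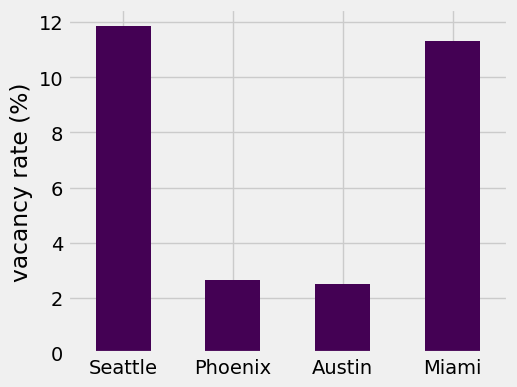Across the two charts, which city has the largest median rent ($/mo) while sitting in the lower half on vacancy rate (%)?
Chart 2 median vacancy rate (%) ≈ 6; below-median cities: Phoenix, Austin. Among those, Phoenix has the highest median rent ($/mo) (≈ 1600).

Phoenix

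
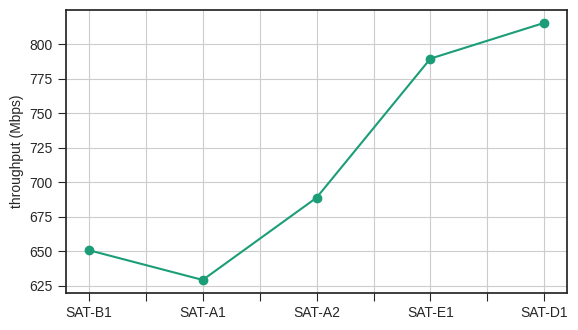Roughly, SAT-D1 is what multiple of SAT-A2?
SAT-D1 ≈ 820, SAT-A2 ≈ 680; 820/680 ≈ 1.21.

≈ 1.21×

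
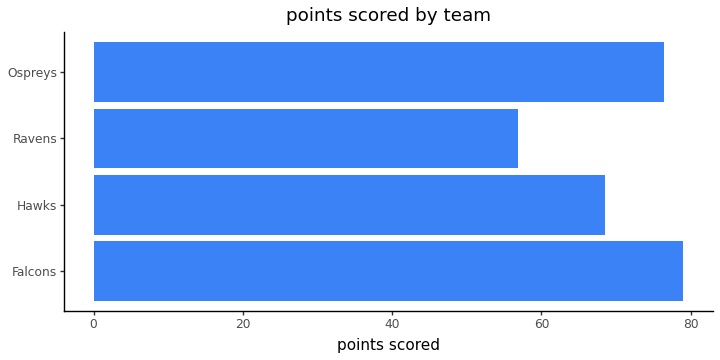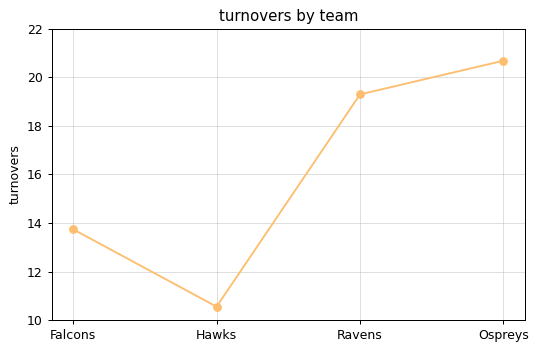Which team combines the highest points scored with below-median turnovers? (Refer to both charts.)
Falcons

Chart 2 median turnovers ≈ 16; below-median teams: Falcons, Hawks. Among those, Falcons has the highest points scored (≈ 80).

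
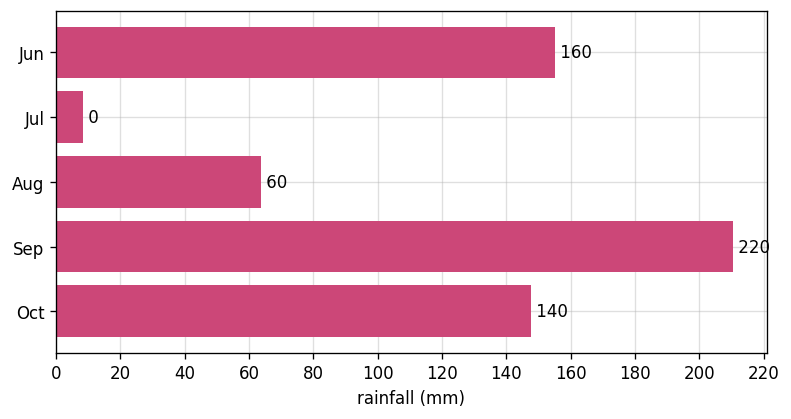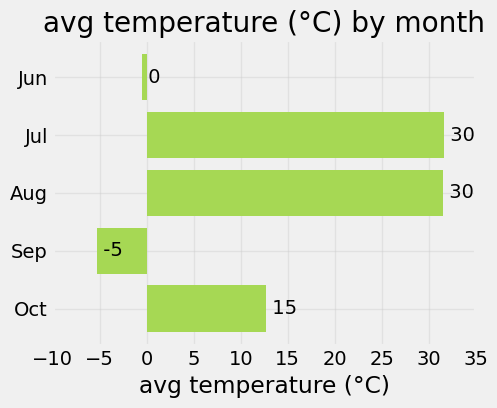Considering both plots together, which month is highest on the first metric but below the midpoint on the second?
Sep

Chart 2 median avg temperature (°C) ≈ 15; below-median months: Jun, Sep. Among those, Sep has the highest rainfall (mm) (≈ 220).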